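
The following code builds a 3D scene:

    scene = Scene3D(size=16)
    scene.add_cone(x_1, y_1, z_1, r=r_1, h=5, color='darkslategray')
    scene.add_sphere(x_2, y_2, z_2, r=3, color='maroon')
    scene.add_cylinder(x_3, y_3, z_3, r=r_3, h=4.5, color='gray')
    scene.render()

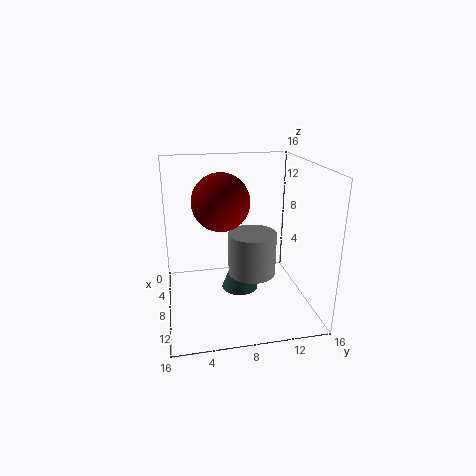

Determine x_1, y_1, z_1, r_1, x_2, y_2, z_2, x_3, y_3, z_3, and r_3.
x_1 = 9, y_1 = 8, z_1 = 2.5, r_1 = 2, x_2 = 9, y_2 = 6, z_2 = 12.5, x_3 = 10.5, y_3 = 9, z_3 = 5, r_3 = 2.5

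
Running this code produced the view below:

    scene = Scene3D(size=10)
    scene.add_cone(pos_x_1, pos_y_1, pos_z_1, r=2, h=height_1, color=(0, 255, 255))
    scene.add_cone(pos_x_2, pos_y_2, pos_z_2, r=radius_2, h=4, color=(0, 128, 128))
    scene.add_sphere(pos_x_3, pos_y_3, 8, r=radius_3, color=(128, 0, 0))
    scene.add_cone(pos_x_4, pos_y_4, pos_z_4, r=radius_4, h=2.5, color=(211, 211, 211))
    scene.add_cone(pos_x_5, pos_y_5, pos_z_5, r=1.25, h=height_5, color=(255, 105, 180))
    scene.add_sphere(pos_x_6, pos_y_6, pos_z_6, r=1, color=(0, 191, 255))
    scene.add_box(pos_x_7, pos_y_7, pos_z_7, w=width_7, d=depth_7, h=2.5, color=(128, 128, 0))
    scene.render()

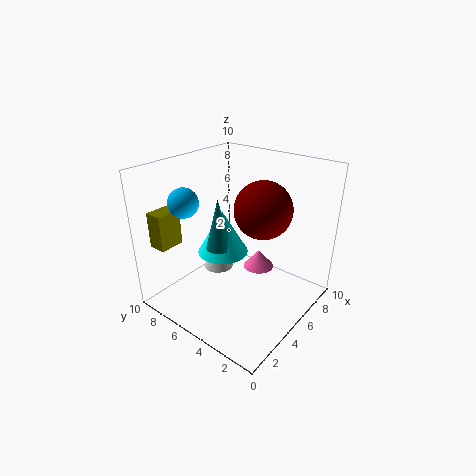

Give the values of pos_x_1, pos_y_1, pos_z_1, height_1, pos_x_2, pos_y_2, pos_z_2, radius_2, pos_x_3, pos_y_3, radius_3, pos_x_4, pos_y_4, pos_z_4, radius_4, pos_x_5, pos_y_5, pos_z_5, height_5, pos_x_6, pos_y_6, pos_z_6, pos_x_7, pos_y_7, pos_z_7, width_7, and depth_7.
pos_x_1 = 6.5, pos_y_1 = 7.75, pos_z_1 = 2.25, height_1 = 3.5, pos_x_2 = 5.75, pos_y_2 = 7.5, pos_z_2 = 3, radius_2 = 1, pos_x_3 = 4.25, pos_y_3 = 2.5, radius_3 = 1.75, pos_x_4 = 7, pos_y_4 = 8.75, pos_z_4 = 0.25, radius_4 = 1.25, pos_x_5 = 8.75, pos_y_5 = 5.75, pos_z_5 = 0.5, height_5 = 1.5, pos_x_6 = 2.5, pos_y_6 = 7.5, pos_z_6 = 7.75, pos_x_7 = 1, pos_y_7 = 8.25, pos_z_7 = 4.5, width_7 = 1.75, depth_7 = 1.25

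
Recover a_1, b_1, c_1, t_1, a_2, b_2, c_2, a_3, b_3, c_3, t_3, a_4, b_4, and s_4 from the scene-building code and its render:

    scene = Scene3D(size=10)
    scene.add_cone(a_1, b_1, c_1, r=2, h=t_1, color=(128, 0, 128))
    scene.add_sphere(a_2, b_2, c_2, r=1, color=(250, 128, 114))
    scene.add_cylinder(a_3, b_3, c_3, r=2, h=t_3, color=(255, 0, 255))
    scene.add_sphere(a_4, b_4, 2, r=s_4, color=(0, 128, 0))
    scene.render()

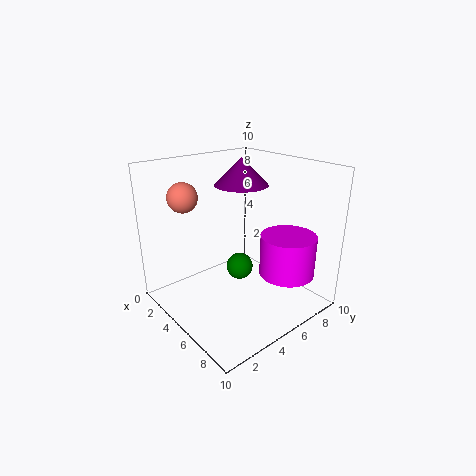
a_1 = 3; b_1 = 7; c_1 = 8; t_1 = 2; a_2 = 3; b_2 = 2; c_2 = 8; a_3 = 7; b_3 = 8; c_3 = 2; t_3 = 3; a_4 = 4; b_4 = 6; s_4 = 1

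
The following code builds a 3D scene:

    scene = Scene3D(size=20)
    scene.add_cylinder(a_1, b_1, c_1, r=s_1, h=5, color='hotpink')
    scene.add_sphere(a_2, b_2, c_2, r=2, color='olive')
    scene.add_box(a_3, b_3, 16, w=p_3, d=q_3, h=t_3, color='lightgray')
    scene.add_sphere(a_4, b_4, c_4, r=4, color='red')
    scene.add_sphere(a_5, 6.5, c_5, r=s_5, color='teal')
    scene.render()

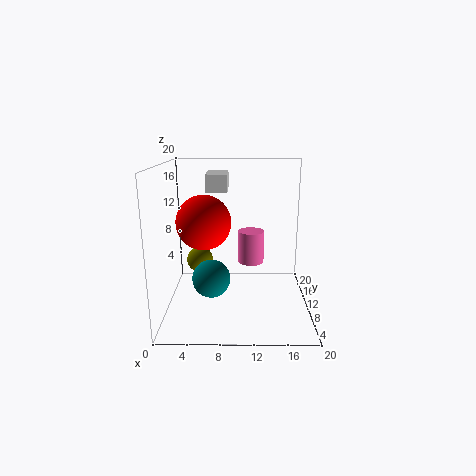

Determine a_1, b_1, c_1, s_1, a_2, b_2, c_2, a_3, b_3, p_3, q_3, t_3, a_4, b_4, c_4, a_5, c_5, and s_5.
a_1 = 12, b_1 = 15, c_1 = 4.5, s_1 = 2, a_2 = 4, b_2 = 14.5, c_2 = 5, a_3 = 5.5, b_3 = 11.5, p_3 = 3, q_3 = 5.5, t_3 = 2.5, a_4 = 5, b_4 = 12.5, c_4 = 11.5, a_5 = 6.5, c_5 = 5.5, s_5 = 2.5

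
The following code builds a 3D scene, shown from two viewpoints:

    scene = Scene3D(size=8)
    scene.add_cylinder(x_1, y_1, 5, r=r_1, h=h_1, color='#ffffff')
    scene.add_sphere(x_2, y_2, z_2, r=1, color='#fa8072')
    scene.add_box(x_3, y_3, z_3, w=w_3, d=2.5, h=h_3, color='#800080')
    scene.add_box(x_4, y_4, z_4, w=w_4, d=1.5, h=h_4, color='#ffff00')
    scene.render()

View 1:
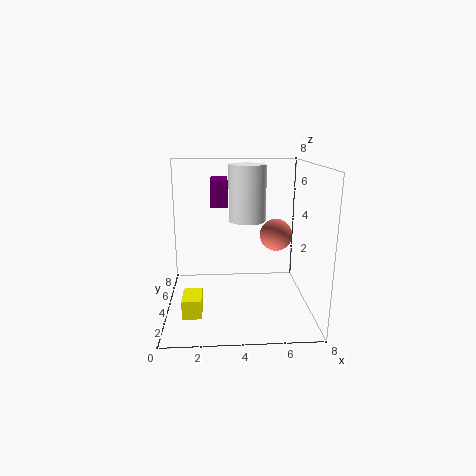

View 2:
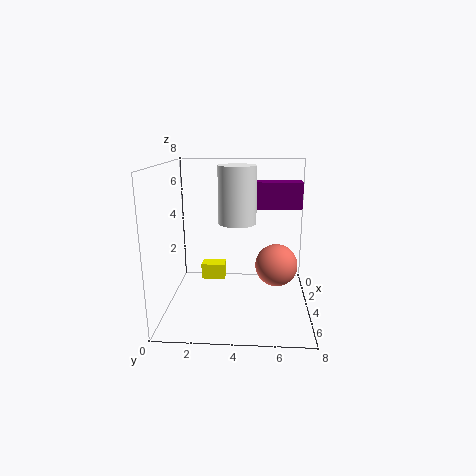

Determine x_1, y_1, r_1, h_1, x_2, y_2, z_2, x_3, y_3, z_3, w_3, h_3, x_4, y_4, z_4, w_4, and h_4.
x_1 = 4.5, y_1 = 4, r_1 = 1, h_1 = 3, x_2 = 6.5, y_2 = 6, z_2 = 3.5, x_3 = 2.5, y_3 = 5, z_3 = 5.5, w_3 = 1, h_3 = 1.5, x_4 = 1, y_4 = 1.5, z_4 = 0.5, w_4 = 1, h_4 = 1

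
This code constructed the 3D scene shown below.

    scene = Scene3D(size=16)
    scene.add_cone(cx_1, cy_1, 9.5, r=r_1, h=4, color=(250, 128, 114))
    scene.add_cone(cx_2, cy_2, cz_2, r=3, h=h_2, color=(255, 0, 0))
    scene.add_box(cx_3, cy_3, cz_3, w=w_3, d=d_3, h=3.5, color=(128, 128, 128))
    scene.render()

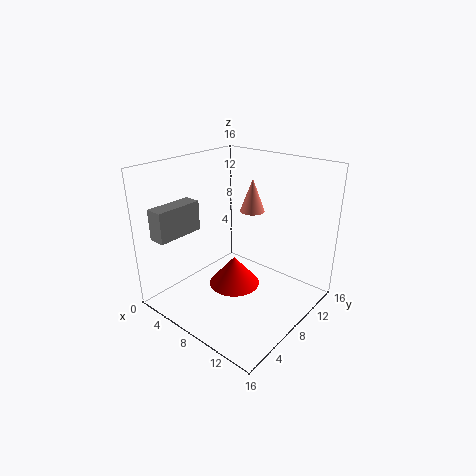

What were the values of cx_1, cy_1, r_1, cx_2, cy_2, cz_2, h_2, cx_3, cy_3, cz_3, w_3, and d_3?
cx_1 = 6.5
cy_1 = 12.5
r_1 = 1.5
cx_2 = 7
cy_2 = 8.5
cz_2 = 1.5
h_2 = 3.5
cx_3 = 1
cy_3 = 1.5
cz_3 = 8
w_3 = 2
d_3 = 5.5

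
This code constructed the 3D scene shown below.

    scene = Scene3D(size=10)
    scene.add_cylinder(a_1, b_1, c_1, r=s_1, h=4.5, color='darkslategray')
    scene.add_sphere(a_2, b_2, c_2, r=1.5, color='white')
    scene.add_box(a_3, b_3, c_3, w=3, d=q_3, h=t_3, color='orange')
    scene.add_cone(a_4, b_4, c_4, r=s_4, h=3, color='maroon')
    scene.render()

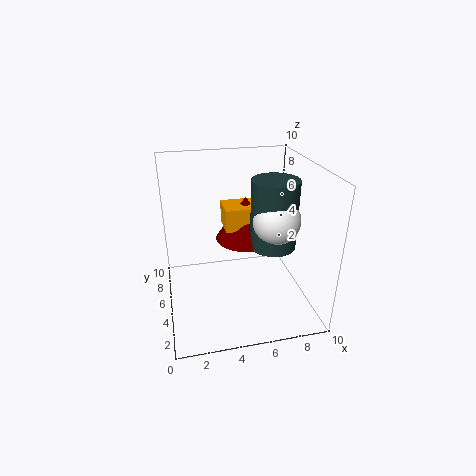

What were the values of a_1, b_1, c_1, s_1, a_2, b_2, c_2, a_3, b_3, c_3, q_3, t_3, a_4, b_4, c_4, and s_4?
a_1 = 7, b_1 = 3.5, c_1 = 5, s_1 = 1.5, a_2 = 7, b_2 = 3, c_2 = 7, a_3 = 4, b_3 = 4, c_3 = 6, q_3 = 2, t_3 = 1.5, a_4 = 5.5, b_4 = 5, c_4 = 5, s_4 = 2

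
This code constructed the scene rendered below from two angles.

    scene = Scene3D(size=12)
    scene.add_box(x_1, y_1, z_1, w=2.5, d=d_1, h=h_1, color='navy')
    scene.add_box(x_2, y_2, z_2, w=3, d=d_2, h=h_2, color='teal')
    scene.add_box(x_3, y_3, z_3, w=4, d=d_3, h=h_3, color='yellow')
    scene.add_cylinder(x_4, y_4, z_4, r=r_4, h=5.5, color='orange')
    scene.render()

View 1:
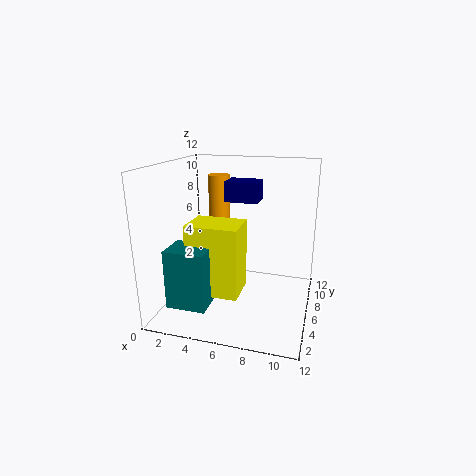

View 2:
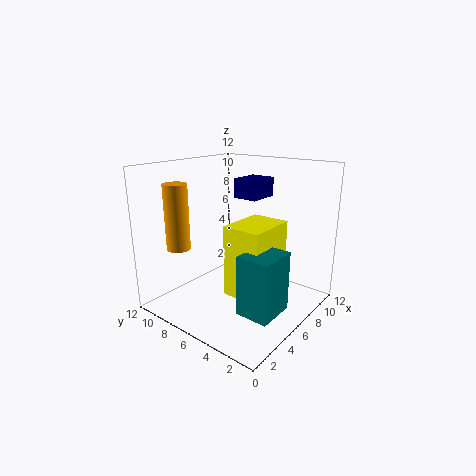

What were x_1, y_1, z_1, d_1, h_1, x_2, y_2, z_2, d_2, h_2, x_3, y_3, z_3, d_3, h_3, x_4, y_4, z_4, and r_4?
x_1 = 5.5
y_1 = 4
z_1 = 9.5
d_1 = 2
h_1 = 1.5
x_2 = 2
y_2 = 0.5
z_2 = 2
d_2 = 2.5
h_2 = 4.5
x_3 = 3
y_3 = 2
z_3 = 2.5
d_3 = 3
h_3 = 5.5
x_4 = 3
y_4 = 10
z_4 = 5
r_4 = 1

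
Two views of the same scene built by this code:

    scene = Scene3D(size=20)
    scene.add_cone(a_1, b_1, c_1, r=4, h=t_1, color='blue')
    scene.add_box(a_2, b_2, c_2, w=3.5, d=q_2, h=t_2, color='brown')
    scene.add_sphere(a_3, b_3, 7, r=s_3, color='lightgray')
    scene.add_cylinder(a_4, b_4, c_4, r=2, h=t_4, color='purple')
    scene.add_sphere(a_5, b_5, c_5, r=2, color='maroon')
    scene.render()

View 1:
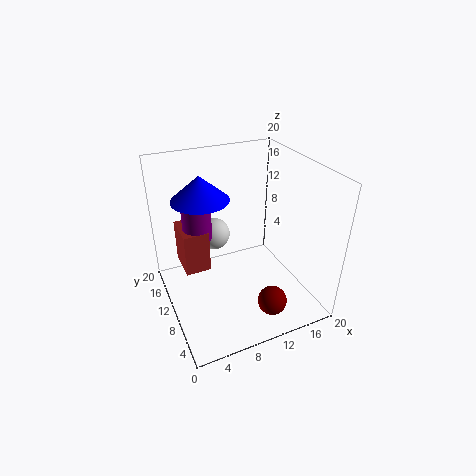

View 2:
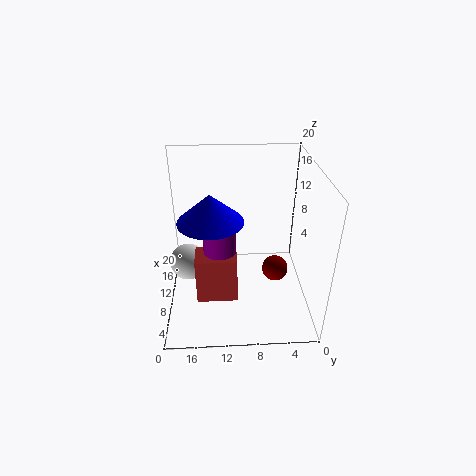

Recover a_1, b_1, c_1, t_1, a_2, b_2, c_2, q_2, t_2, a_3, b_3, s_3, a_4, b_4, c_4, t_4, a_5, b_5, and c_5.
a_1 = 6; b_1 = 13.5; c_1 = 15; t_1 = 3.5; a_2 = 2.5; b_2 = 10.5; c_2 = 5.5; q_2 = 5; t_2 = 6; a_3 = 9; b_3 = 17; s_3 = 2.5; a_4 = 5; b_4 = 12.5; c_4 = 10; t_4 = 5.5; a_5 = 12.5; b_5 = 4; c_5 = 2.5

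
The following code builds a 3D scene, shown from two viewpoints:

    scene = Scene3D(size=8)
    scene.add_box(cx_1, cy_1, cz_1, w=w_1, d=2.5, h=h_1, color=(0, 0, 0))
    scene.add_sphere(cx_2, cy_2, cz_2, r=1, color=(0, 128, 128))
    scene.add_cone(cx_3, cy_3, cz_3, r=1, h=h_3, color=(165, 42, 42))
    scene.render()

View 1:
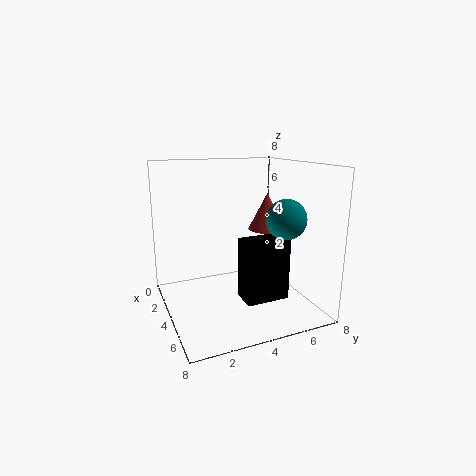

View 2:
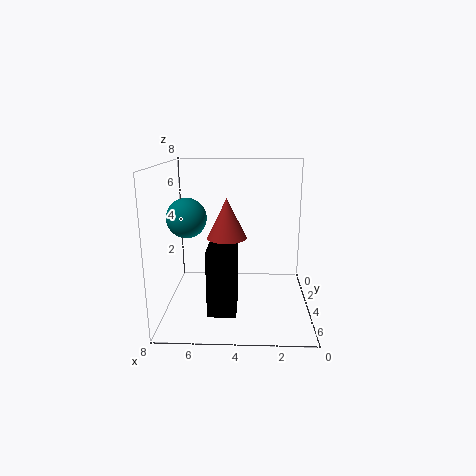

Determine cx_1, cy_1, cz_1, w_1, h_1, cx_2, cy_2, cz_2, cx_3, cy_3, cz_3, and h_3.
cx_1 = 4; cy_1 = 4; cz_1 = 0.5; w_1 = 1.5; h_1 = 3.5; cx_2 = 6.5; cy_2 = 5.5; cz_2 = 5.5; cx_3 = 4.5; cy_3 = 5.5; cz_3 = 4.5; h_3 = 2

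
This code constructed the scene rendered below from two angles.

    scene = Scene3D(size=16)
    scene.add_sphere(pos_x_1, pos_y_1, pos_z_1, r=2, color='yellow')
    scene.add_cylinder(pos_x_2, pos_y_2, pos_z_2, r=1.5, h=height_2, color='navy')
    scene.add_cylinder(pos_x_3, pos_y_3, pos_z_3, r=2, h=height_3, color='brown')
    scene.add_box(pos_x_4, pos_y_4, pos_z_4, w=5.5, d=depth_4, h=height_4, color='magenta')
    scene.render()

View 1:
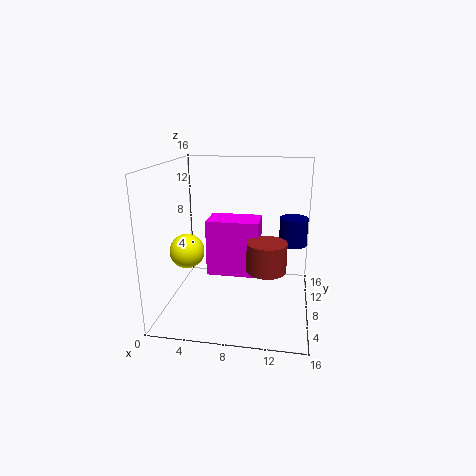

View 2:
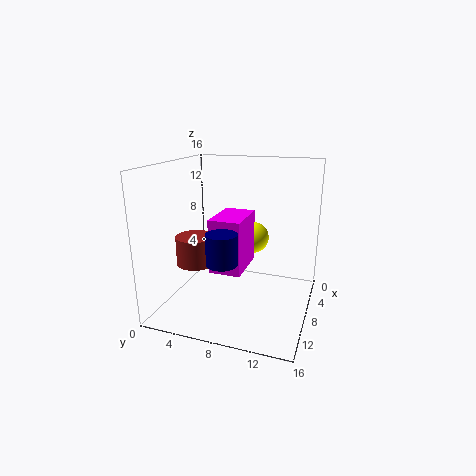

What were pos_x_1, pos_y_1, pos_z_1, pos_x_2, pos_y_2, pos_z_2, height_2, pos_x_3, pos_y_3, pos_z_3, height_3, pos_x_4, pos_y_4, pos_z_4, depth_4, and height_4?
pos_x_1 = 2, pos_y_1 = 8, pos_z_1 = 6, pos_x_2 = 14, pos_y_2 = 8.5, pos_z_2 = 7.5, height_2 = 3, pos_x_3 = 11.5, pos_y_3 = 4.5, pos_z_3 = 6, height_3 = 3, pos_x_4 = 5, pos_y_4 = 5.5, pos_z_4 = 4.5, depth_4 = 3.5, height_4 = 6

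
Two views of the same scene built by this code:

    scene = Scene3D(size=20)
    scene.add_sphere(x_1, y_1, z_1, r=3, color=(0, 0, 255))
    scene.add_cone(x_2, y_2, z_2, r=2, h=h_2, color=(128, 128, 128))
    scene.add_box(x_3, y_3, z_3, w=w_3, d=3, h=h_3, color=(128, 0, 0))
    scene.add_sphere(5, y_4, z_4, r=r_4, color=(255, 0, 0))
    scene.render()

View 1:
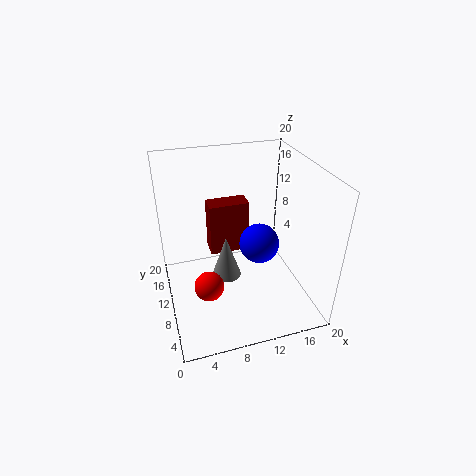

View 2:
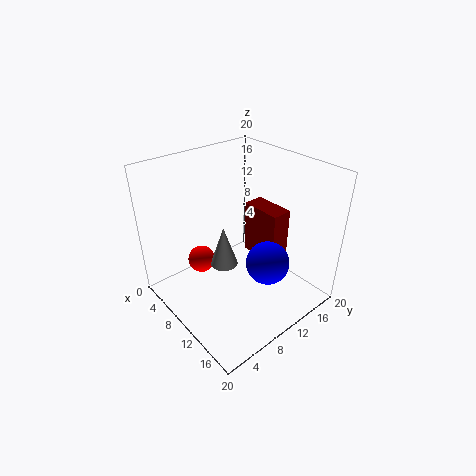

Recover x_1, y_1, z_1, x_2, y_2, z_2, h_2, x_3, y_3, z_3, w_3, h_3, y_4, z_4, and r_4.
x_1 = 14, y_1 = 12, z_1 = 7, x_2 = 8, y_2 = 9, z_2 = 5, h_2 = 6, x_3 = 7, y_3 = 14, z_3 = 5, w_3 = 6, h_3 = 8, y_4 = 7, z_4 = 5, r_4 = 2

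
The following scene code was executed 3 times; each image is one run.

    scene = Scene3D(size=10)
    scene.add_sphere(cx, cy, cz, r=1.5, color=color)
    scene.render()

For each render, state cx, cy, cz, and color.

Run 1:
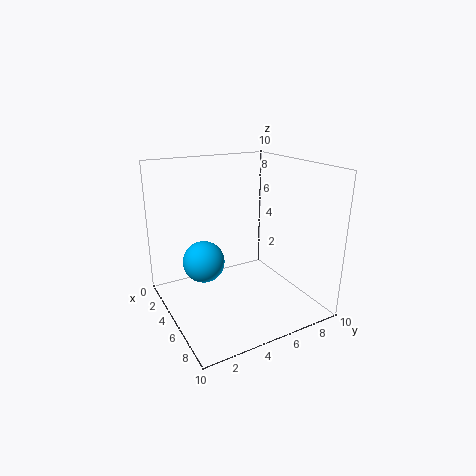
cx = 3.5; cy = 3; cz = 3; color = 'deepskyblue'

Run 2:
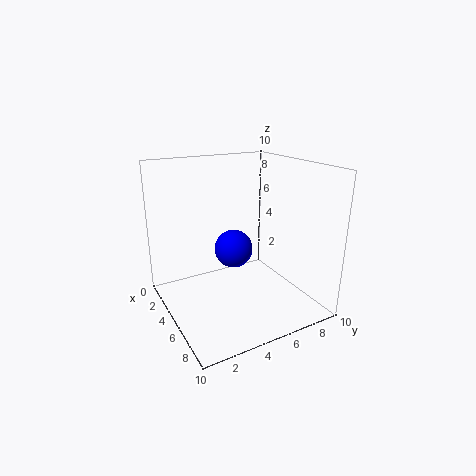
cx = 2.5; cy = 6; cz = 3; color = 'blue'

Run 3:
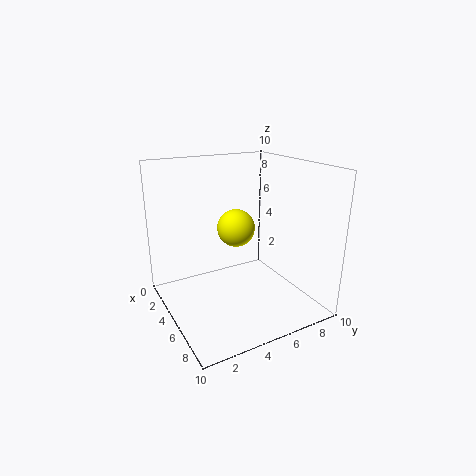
cx = 2; cy = 6.5; cz = 4.5; color = 'yellow'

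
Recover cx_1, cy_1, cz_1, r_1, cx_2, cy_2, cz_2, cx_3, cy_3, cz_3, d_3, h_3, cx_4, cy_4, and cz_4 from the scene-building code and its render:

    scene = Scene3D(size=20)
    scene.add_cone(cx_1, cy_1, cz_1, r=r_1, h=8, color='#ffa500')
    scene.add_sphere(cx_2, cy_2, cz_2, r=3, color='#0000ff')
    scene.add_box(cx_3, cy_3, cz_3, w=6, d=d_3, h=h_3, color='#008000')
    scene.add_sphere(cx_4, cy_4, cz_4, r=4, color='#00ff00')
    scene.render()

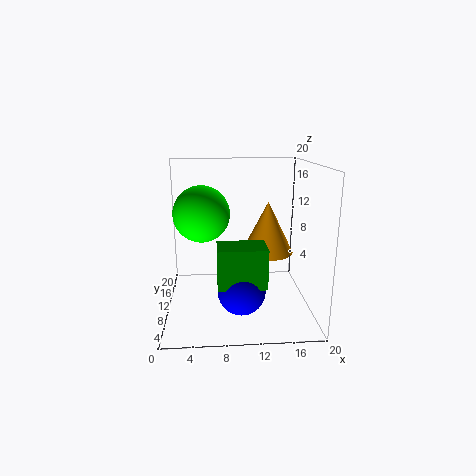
cx_1 = 15; cy_1 = 15; cz_1 = 6; r_1 = 4; cx_2 = 10; cy_2 = 4; cz_2 = 5; cx_3 = 7; cy_3 = 2; cz_3 = 6; d_3 = 4; h_3 = 5; cx_4 = 5; cy_4 = 12; cz_4 = 13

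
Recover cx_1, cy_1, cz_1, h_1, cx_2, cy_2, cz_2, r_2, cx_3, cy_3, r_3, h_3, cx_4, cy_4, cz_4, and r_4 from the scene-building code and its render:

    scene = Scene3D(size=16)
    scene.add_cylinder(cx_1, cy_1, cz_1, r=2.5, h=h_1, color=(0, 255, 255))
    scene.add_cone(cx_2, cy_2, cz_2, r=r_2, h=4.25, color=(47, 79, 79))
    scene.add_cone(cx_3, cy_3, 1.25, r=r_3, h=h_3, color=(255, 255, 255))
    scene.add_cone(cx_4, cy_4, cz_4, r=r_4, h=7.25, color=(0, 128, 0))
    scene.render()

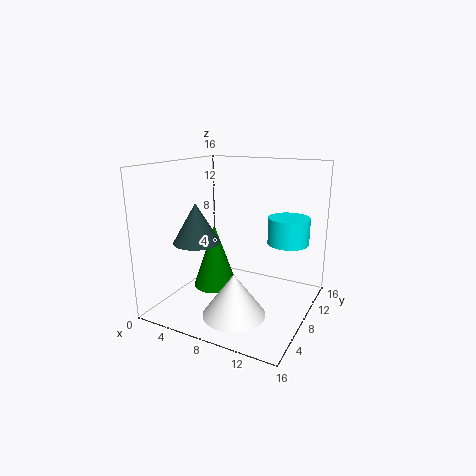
cx_1 = 12
cy_1 = 13.5
cz_1 = 6.25
h_1 = 3.25
cx_2 = 4.75
cy_2 = 4.75
cz_2 = 8
r_2 = 2.5
cx_3 = 9.75
cy_3 = 3.75
r_3 = 3.25
h_3 = 4.5
cx_4 = 5.25
cy_4 = 7.5
cz_4 = 2
r_4 = 2.5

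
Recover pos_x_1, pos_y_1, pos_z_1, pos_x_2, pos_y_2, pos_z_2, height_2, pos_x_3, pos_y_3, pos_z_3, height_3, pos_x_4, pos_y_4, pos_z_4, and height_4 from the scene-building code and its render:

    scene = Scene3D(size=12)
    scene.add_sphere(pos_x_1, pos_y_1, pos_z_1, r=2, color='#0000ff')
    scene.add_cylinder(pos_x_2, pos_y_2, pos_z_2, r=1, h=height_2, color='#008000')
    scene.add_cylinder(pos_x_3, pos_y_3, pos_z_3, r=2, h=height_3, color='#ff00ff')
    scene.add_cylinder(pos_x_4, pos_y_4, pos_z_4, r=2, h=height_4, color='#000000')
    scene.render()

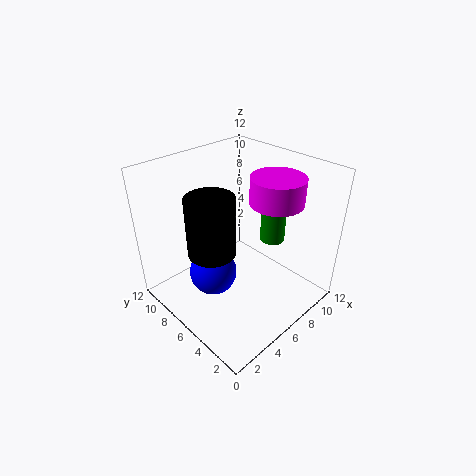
pos_x_1 = 4
pos_y_1 = 7
pos_z_1 = 3
pos_x_2 = 8
pos_y_2 = 4
pos_z_2 = 6
height_2 = 4
pos_x_3 = 7
pos_y_3 = 3
pos_z_3 = 10
height_3 = 2
pos_x_4 = 4
pos_y_4 = 7
pos_z_4 = 5
height_4 = 5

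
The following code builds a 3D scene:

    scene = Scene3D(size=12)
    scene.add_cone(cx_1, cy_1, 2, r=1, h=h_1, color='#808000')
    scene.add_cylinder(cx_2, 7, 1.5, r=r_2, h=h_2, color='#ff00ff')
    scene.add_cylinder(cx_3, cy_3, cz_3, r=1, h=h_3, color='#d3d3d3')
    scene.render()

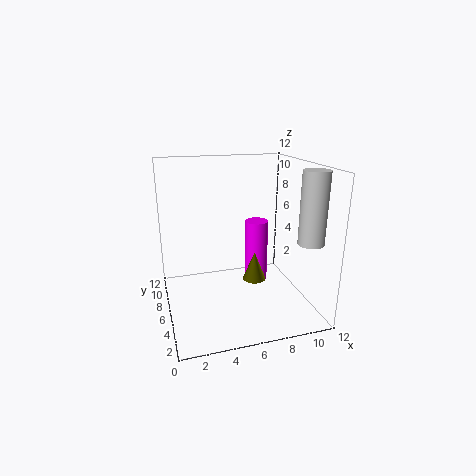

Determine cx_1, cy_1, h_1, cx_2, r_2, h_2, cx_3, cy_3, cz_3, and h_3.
cx_1 = 7.5
cy_1 = 6
h_1 = 2.5
cx_2 = 8
r_2 = 1
h_2 = 5.5
cx_3 = 10.5
cy_3 = 2
cz_3 = 6.5
h_3 = 5.5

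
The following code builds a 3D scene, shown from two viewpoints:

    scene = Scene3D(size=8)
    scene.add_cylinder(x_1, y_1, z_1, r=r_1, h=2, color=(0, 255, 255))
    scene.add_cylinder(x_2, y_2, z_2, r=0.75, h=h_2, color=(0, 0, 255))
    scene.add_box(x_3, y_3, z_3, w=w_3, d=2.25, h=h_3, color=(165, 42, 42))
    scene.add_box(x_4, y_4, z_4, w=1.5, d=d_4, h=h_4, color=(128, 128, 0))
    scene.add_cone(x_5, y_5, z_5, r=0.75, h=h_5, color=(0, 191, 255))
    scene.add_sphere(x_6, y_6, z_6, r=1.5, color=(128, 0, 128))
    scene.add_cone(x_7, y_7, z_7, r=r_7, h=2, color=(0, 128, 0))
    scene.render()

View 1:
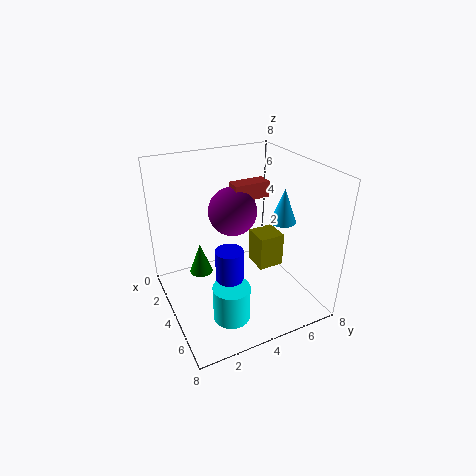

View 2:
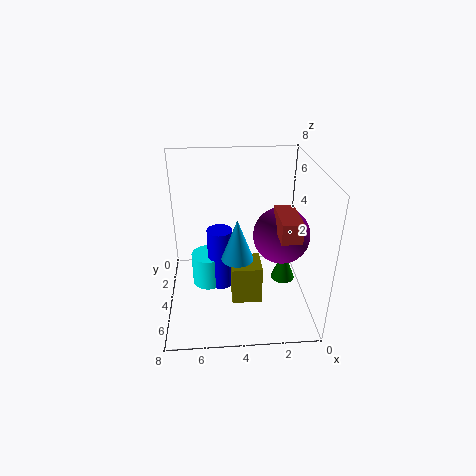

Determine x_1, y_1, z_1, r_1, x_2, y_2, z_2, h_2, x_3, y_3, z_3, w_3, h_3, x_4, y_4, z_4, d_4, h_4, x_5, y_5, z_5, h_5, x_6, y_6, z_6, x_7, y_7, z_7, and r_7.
x_1 = 5.75
y_1 = 2.75
z_1 = 0.25
r_1 = 1
x_2 = 5
y_2 = 3
z_2 = 0.25
h_2 = 3.75
x_3 = 1.25
y_3 = 4.75
z_3 = 5.25
w_3 = 1
h_3 = 1
x_4 = 3
y_4 = 5.25
z_4 = 1.75
d_4 = 1.5
h_4 = 2
x_5 = 4.25
y_5 = 6.75
z_5 = 4.5
h_5 = 2
x_6 = 1.75
y_6 = 4.75
z_6 = 4.5
x_7 = 1
y_7 = 2.75
z_7 = 0.25
r_7 = 0.75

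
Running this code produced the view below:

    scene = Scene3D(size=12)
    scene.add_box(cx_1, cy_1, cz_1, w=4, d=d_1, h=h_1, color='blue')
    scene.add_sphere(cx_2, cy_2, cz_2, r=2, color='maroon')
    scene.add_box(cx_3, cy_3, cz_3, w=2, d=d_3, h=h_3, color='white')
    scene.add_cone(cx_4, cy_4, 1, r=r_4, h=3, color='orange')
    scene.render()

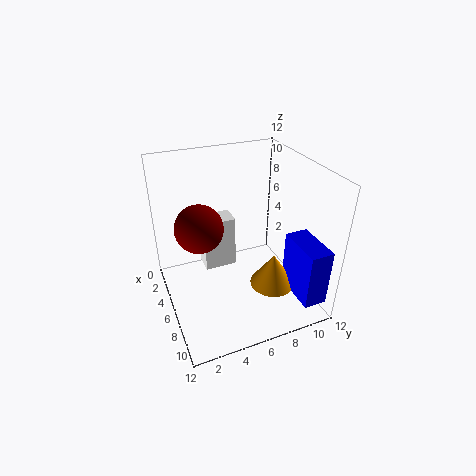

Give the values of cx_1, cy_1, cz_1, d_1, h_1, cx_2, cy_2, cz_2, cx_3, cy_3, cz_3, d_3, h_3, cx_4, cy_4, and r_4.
cx_1 = 7; cy_1 = 10; cz_1 = 1; d_1 = 2; h_1 = 5; cx_2 = 5; cy_2 = 3; cz_2 = 7; cx_3 = 1; cy_3 = 4; cz_3 = 1; d_3 = 3; h_3 = 5; cx_4 = 7; cy_4 = 9; r_4 = 2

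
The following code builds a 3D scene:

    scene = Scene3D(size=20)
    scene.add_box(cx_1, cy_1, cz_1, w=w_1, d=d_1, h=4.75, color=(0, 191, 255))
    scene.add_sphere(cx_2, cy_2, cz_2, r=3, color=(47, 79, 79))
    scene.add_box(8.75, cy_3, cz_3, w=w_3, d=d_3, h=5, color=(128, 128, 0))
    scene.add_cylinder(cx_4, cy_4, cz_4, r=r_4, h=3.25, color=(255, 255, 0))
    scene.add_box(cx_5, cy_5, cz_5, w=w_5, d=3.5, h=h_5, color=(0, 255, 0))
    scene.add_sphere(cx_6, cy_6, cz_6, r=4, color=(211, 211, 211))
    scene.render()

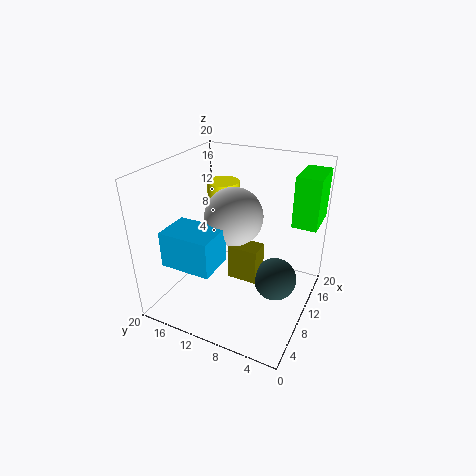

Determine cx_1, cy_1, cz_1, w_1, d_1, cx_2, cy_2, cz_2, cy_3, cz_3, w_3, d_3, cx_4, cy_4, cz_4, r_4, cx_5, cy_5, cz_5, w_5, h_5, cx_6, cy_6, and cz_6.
cx_1 = 2
cy_1 = 10.25
cz_1 = 8.25
w_1 = 5
d_1 = 6.75
cx_2 = 10.75
cy_2 = 4.5
cz_2 = 4.25
cy_3 = 6.75
cz_3 = 4
w_3 = 3
d_3 = 4.25
cx_4 = 16.5
cy_4 = 15.75
cz_4 = 12
r_4 = 2.5
cx_5 = 14
cy_5 = 0.25
cz_5 = 11.25
w_5 = 6
h_5 = 7.25
cx_6 = 10.25
cy_6 = 10.75
cz_6 = 13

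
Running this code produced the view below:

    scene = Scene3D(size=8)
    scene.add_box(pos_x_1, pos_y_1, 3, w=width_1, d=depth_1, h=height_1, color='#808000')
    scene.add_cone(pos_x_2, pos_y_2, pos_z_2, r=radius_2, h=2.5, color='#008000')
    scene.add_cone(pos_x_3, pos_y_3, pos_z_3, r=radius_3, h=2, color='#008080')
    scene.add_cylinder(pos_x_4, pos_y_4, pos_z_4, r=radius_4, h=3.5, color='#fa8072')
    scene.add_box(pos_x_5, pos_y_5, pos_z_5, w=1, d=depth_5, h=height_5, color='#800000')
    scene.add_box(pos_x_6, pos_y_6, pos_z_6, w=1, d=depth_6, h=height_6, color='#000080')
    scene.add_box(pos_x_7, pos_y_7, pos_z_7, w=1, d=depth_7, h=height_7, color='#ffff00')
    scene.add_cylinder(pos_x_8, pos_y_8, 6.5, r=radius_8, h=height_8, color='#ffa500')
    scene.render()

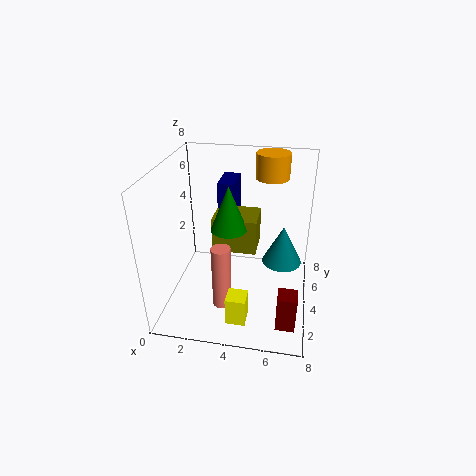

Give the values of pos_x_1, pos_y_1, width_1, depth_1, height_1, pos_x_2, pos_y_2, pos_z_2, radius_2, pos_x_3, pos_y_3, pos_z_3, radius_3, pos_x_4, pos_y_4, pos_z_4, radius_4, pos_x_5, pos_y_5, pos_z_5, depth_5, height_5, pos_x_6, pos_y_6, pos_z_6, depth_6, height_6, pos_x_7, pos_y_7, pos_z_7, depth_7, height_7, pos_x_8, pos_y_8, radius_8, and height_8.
pos_x_1 = 2.5; pos_y_1 = 4; width_1 = 2.5; depth_1 = 2; height_1 = 2; pos_x_2 = 3.5; pos_y_2 = 4; pos_z_2 = 4.5; radius_2 = 1; pos_x_3 = 6.5; pos_y_3 = 3; pos_z_3 = 3.5; radius_3 = 1; pos_x_4 = 3.5; pos_y_4 = 2; pos_z_4 = 1; radius_4 = 0.5; pos_x_5 = 6.5; pos_y_5 = 1; pos_z_5 = 0.5; depth_5 = 1; height_5 = 2; pos_x_6 = 2.5; pos_y_6 = 5.5; pos_z_6 = 3; depth_6 = 2; height_6 = 3.5; pos_x_7 = 4; pos_y_7 = 0.5; pos_z_7 = 1; depth_7 = 1; height_7 = 1.5; pos_x_8 = 5.5; pos_y_8 = 7; radius_8 = 1; height_8 = 1.5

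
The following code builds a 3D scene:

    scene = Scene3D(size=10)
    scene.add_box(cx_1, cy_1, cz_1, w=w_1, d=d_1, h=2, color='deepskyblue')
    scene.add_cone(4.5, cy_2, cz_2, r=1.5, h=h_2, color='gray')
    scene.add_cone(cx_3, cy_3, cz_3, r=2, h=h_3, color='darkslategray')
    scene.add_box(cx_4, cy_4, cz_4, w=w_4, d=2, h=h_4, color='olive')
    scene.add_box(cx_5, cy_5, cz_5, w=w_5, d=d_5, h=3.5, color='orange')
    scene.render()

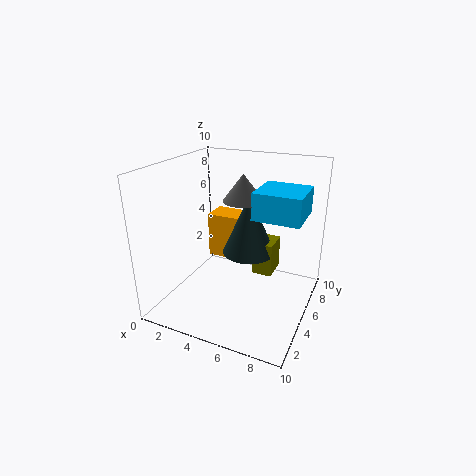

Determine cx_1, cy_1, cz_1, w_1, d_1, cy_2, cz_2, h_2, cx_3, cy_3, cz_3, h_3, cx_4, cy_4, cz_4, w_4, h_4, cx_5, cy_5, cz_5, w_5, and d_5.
cx_1 = 5.5
cy_1 = 6
cz_1 = 6
w_1 = 3.5
d_1 = 3.5
cy_2 = 7
cz_2 = 7
h_2 = 2
cx_3 = 5
cy_3 = 7
cz_3 = 3
h_3 = 4.5
cx_4 = 5.5
cy_4 = 6.5
cz_4 = 1.5
w_4 = 1.5
h_4 = 2.5
cx_5 = 1.5
cy_5 = 7
cz_5 = 2
w_5 = 3
d_5 = 2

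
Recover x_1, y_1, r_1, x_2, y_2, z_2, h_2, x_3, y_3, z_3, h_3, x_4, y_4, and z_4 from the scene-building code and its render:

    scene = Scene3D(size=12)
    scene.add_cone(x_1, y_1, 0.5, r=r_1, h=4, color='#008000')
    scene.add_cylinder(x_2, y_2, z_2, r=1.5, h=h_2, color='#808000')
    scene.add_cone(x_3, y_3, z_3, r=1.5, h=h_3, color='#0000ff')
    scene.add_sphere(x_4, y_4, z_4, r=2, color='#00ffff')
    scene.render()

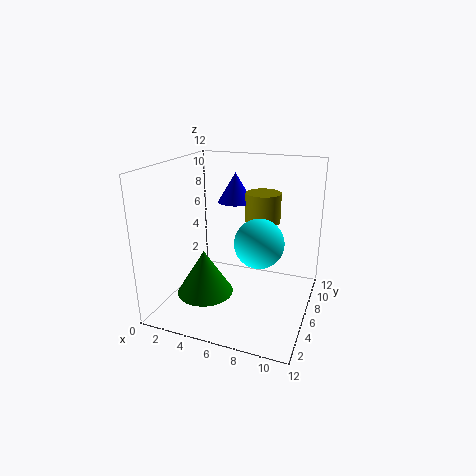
x_1 = 3, y_1 = 5.5, r_1 = 2.5, x_2 = 7.5, y_2 = 8, z_2 = 7, h_2 = 2.5, x_3 = 5, y_3 = 8, z_3 = 8.5, h_3 = 2.5, x_4 = 8, y_4 = 5.5, z_4 = 6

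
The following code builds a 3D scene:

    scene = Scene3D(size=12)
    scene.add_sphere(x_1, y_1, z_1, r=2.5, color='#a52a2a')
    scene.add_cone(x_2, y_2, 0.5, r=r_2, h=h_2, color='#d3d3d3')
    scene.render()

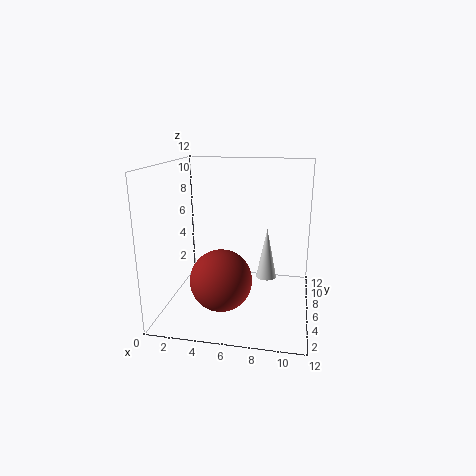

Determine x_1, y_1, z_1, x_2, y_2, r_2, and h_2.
x_1 = 5; y_1 = 4; z_1 = 3; x_2 = 8; y_2 = 10.5; r_2 = 1; h_2 = 5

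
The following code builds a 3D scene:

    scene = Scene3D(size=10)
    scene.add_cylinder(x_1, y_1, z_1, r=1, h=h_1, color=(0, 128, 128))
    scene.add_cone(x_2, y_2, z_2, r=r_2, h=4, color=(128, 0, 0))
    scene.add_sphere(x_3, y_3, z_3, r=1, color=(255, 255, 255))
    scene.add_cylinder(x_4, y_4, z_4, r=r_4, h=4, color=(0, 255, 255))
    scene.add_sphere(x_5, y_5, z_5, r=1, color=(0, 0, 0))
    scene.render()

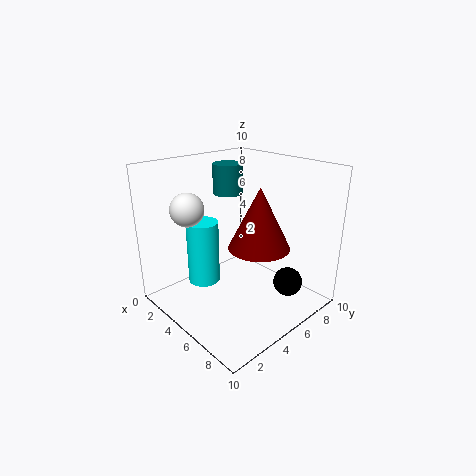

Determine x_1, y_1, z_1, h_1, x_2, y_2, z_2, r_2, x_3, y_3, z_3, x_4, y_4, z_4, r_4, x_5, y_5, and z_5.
x_1 = 4
y_1 = 5
z_1 = 8
h_1 = 2
x_2 = 7
y_2 = 5
z_2 = 5
r_2 = 2
x_3 = 5
y_3 = 1
z_3 = 8
x_4 = 5
y_4 = 2
z_4 = 3
r_4 = 1
x_5 = 8
y_5 = 7
z_5 = 2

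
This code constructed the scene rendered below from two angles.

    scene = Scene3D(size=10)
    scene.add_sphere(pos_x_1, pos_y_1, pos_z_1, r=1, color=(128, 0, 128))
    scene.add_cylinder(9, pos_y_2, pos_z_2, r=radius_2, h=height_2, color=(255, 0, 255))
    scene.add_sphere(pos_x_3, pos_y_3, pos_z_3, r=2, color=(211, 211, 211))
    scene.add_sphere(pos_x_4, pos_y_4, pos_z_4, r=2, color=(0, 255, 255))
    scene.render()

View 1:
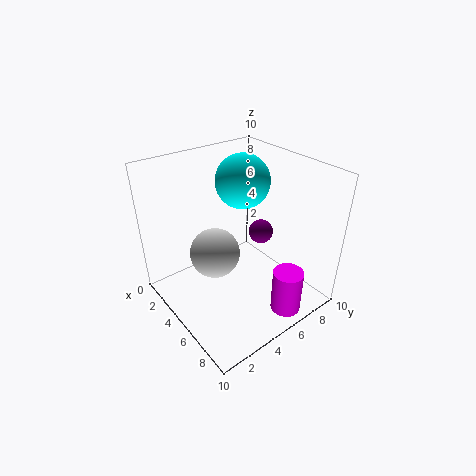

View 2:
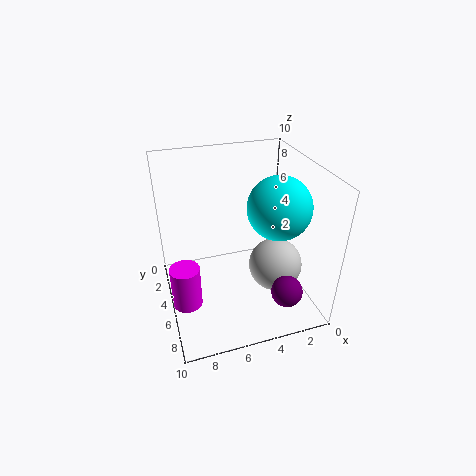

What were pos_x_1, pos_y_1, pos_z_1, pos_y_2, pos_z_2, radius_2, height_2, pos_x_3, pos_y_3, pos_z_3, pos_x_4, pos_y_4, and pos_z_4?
pos_x_1 = 3, pos_y_1 = 9, pos_z_1 = 3, pos_y_2 = 6, pos_z_2 = 1, radius_2 = 1, height_2 = 3, pos_x_3 = 2, pos_y_3 = 5, pos_z_3 = 2, pos_x_4 = 3, pos_y_4 = 7, pos_z_4 = 8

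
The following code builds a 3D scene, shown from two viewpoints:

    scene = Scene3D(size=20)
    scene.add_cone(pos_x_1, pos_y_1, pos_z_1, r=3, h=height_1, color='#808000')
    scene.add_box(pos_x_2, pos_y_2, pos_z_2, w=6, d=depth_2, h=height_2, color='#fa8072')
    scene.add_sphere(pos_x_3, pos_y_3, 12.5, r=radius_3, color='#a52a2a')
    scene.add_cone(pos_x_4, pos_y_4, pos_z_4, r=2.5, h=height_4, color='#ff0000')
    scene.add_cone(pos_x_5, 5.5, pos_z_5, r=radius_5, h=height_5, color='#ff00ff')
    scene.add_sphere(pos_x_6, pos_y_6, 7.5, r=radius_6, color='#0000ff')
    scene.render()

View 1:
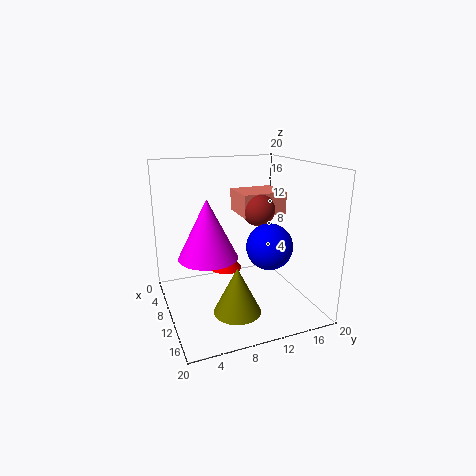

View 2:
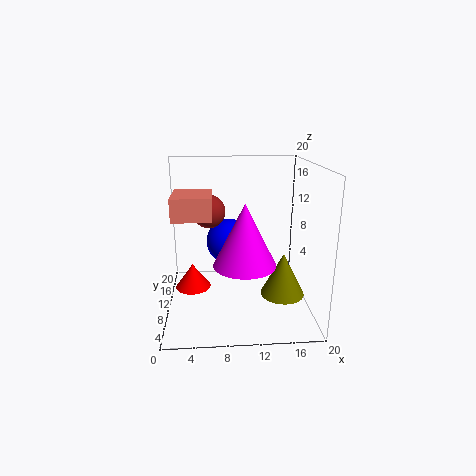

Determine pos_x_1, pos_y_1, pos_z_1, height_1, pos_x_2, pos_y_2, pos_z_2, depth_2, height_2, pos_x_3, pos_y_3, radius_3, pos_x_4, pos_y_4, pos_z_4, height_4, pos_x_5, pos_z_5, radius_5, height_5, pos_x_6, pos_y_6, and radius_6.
pos_x_1 = 16
pos_y_1 = 7.5
pos_z_1 = 2.5
height_1 = 6
pos_x_2 = 0.5
pos_y_2 = 12.5
pos_z_2 = 11.5
depth_2 = 7
height_2 = 3.5
pos_x_3 = 6
pos_y_3 = 15
radius_3 = 2.5
pos_x_4 = 3.5
pos_y_4 = 10.5
pos_z_4 = 2.5
height_4 = 3.5
pos_x_5 = 10.5
pos_z_5 = 8
radius_5 = 4
height_5 = 8
pos_x_6 = 9
pos_y_6 = 15.5
radius_6 = 3.5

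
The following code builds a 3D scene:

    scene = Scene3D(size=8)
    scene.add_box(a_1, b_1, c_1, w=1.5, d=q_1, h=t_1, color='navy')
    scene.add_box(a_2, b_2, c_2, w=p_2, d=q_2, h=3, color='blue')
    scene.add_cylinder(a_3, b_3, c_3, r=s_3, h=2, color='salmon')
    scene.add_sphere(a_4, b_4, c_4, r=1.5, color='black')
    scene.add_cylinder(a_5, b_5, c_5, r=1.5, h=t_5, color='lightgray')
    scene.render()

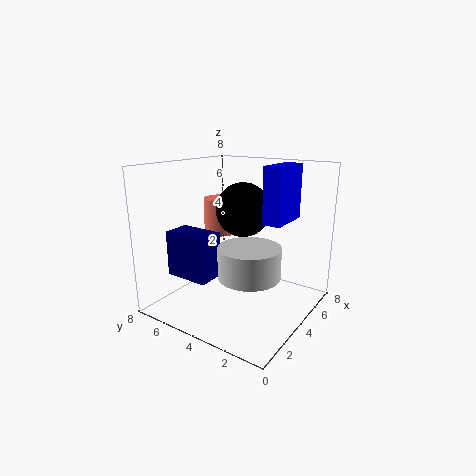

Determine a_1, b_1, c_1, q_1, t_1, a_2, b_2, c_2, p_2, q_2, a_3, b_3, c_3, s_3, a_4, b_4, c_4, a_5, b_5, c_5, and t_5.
a_1 = 1.5, b_1 = 4.5, c_1 = 2, q_1 = 2.5, t_1 = 2.5, a_2 = 4, b_2 = 1.5, c_2 = 5, p_2 = 2.5, q_2 = 1, a_3 = 4.5, b_3 = 5.5, c_3 = 4, s_3 = 1, a_4 = 4.5, b_4 = 4, c_4 = 5.5, a_5 = 2, b_5 = 2, c_5 = 3, t_5 = 1.5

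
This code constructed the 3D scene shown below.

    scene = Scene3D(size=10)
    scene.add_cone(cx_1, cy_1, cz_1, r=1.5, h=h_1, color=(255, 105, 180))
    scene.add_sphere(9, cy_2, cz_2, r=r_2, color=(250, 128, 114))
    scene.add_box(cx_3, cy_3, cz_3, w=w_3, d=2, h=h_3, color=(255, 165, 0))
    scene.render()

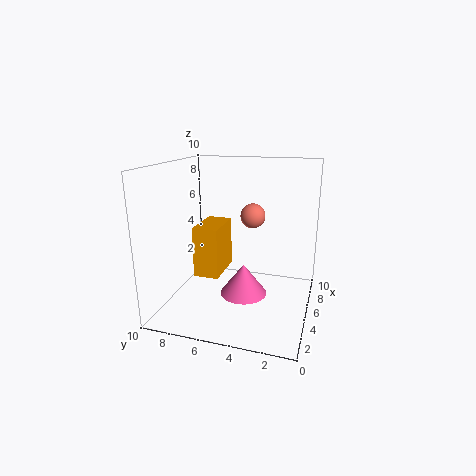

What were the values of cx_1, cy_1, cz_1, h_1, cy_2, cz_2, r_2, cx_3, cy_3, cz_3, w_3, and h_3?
cx_1 = 3; cy_1 = 4; cz_1 = 2; h_1 = 2; cy_2 = 5; cz_2 = 5.5; r_2 = 1; cx_3 = 6; cy_3 = 7; cz_3 = 1; w_3 = 3.5; h_3 = 4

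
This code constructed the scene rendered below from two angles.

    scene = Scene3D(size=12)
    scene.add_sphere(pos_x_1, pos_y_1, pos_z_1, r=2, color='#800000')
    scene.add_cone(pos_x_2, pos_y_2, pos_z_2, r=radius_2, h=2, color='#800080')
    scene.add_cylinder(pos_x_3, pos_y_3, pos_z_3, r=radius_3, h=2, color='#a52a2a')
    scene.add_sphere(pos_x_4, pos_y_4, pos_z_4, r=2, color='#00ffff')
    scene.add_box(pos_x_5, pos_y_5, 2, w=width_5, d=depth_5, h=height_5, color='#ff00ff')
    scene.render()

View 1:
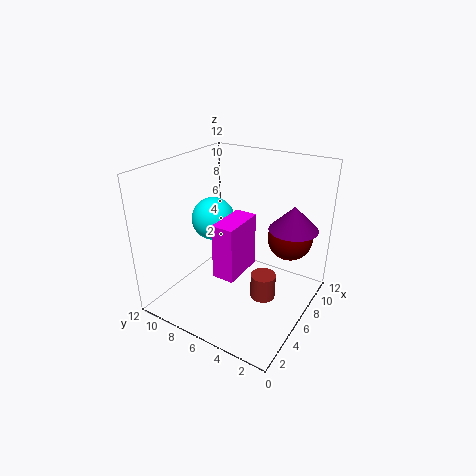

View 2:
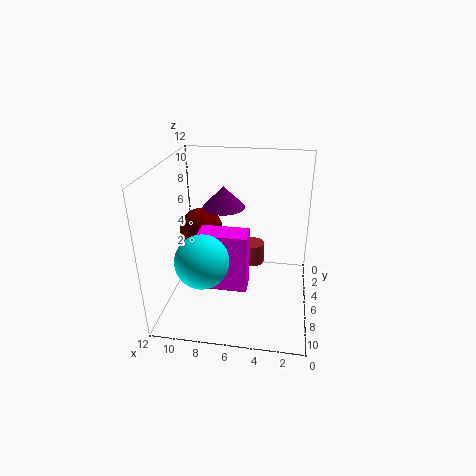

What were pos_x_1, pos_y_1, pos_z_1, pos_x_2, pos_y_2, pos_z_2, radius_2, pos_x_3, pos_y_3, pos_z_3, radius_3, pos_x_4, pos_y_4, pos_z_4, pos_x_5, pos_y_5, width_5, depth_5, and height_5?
pos_x_1 = 10, pos_y_1 = 3, pos_z_1 = 5, pos_x_2 = 8, pos_y_2 = 2, pos_z_2 = 7, radius_2 = 2, pos_x_3 = 5, pos_y_3 = 3, pos_z_3 = 2, radius_3 = 1, pos_x_4 = 8, pos_y_4 = 10, pos_z_4 = 6, pos_x_5 = 5, pos_y_5 = 6, width_5 = 4, depth_5 = 2, height_5 = 5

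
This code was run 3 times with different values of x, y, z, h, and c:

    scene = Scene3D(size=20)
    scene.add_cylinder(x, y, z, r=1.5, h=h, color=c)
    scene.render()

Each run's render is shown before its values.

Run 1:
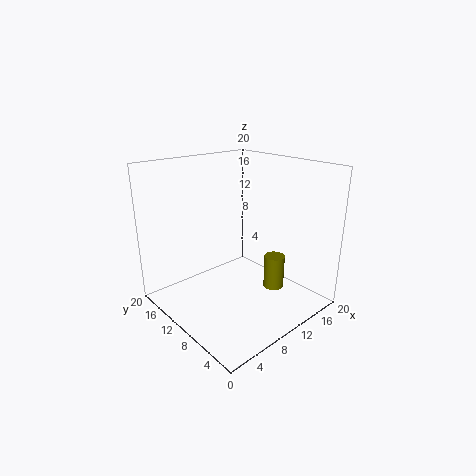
x = 15, y = 7.5, z = 1.5, h = 5, c = 'olive'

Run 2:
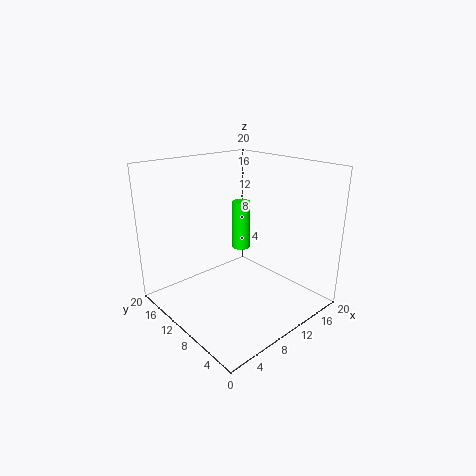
x = 16.5, y = 16.5, z = 4.5, h = 8, c = 'lime'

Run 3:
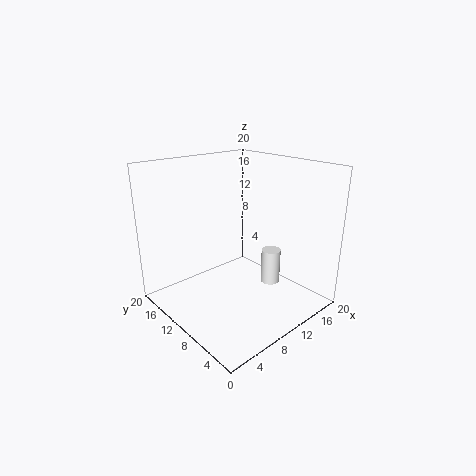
x = 17, y = 10, z = 0.5, h = 5.5, c = 'white'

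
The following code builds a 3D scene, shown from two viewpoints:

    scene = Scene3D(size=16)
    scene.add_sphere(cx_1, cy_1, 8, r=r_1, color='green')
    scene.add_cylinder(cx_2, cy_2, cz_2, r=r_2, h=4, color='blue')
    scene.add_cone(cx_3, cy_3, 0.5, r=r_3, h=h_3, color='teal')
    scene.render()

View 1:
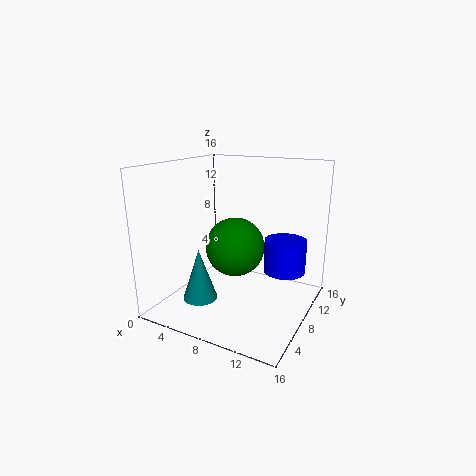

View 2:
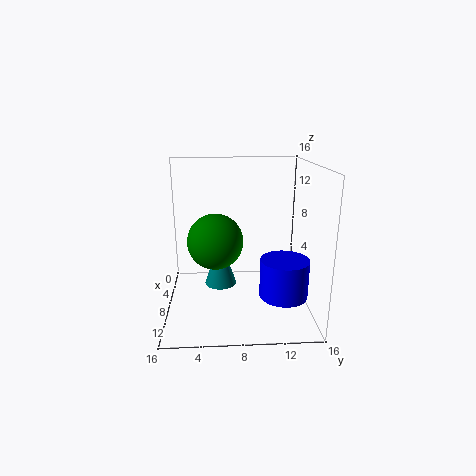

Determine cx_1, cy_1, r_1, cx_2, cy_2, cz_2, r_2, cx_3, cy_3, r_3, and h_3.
cx_1 = 9
cy_1 = 5.5
r_1 = 3
cx_2 = 12
cy_2 = 12.5
cz_2 = 3
r_2 = 2.5
cx_3 = 4
cy_3 = 6
r_3 = 2
h_3 = 6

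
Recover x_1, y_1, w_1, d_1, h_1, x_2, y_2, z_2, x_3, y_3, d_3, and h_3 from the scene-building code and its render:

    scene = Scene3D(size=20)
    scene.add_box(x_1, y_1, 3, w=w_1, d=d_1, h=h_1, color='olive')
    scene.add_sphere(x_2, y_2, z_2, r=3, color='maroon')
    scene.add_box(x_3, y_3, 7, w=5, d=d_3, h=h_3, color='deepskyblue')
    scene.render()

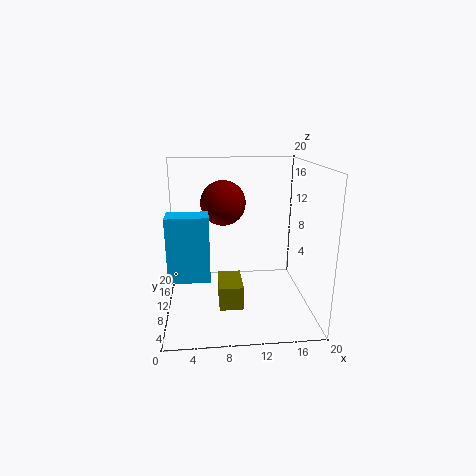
x_1 = 7; y_1 = 3; w_1 = 3; d_1 = 5; h_1 = 3; x_2 = 8; y_2 = 10; z_2 = 15; x_3 = 1; y_3 = 3; d_3 = 3; h_3 = 8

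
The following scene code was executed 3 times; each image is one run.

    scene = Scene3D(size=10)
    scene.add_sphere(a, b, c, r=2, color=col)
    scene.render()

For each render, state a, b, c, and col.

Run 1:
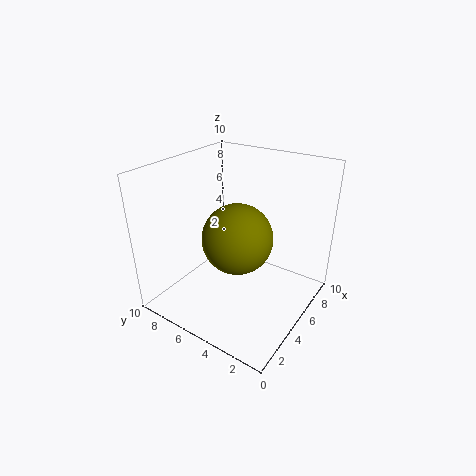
a = 2
b = 3
c = 7
col = 'olive'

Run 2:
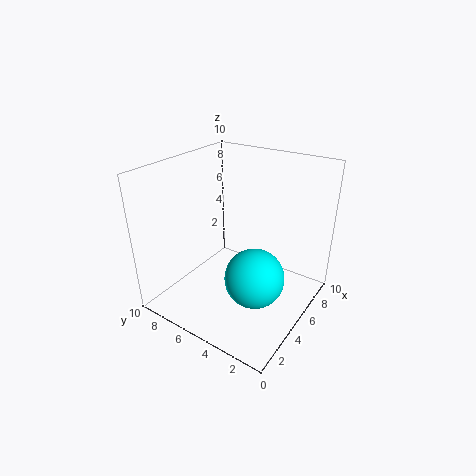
a = 4
b = 3
c = 3
col = 'cyan'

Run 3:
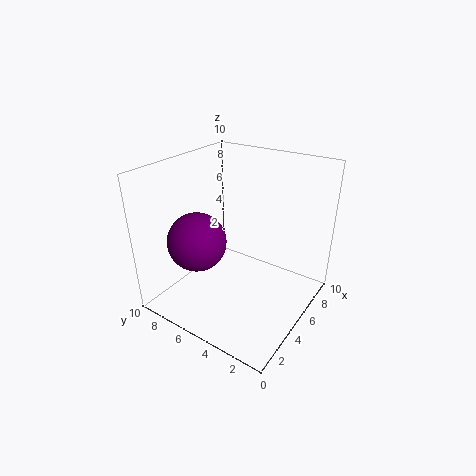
a = 3
b = 7
c = 5
col = 'purple'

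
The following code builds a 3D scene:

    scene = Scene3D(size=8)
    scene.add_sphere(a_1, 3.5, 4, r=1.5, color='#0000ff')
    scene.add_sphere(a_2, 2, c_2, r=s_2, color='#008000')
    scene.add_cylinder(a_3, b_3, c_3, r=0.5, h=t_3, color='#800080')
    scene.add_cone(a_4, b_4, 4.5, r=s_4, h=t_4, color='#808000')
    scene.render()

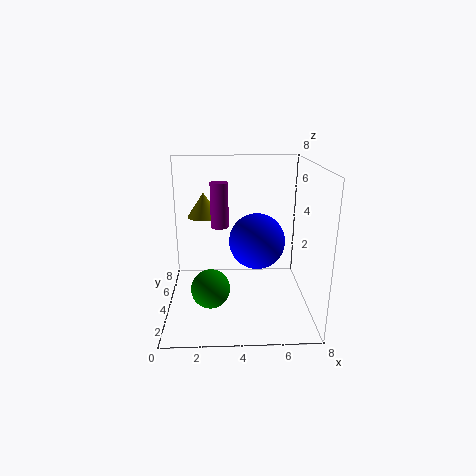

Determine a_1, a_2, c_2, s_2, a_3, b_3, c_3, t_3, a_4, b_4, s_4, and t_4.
a_1 = 5
a_2 = 2.5
c_2 = 2
s_2 = 1
a_3 = 3
b_3 = 4.5
c_3 = 4.5
t_3 = 2.5
a_4 = 2
b_4 = 6.5
s_4 = 1
t_4 = 1.5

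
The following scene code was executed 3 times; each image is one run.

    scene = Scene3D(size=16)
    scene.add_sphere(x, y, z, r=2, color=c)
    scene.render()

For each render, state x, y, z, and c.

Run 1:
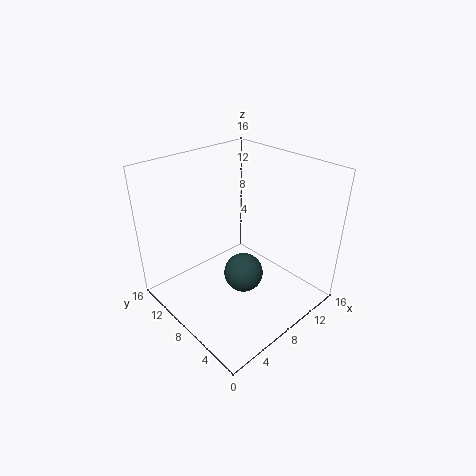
x = 6
y = 5
z = 6
c = 'darkslategray'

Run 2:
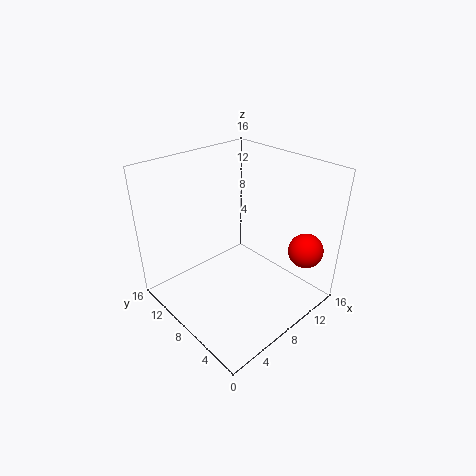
x = 14
y = 3
z = 6
c = 'red'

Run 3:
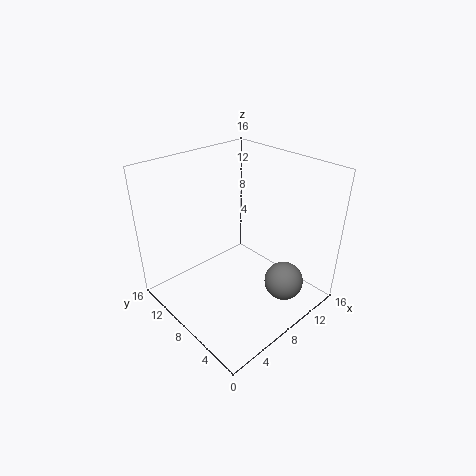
x = 9
y = 2
z = 5
c = 'gray'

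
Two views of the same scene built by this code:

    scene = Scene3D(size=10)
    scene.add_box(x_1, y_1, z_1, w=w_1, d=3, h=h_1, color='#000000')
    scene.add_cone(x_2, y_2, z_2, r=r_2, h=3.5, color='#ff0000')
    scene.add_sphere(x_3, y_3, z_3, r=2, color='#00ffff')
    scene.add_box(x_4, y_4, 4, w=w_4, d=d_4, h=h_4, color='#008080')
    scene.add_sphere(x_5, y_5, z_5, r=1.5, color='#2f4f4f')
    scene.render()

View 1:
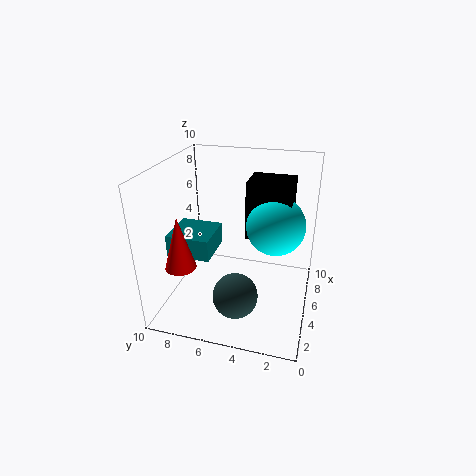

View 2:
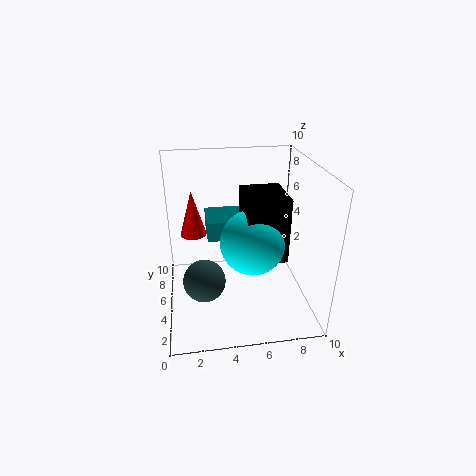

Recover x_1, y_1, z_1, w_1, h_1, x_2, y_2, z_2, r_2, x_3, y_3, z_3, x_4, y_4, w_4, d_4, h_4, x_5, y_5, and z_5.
x_1 = 5; y_1 = 1.5; z_1 = 5; w_1 = 2.5; h_1 = 4; x_2 = 2; y_2 = 8; z_2 = 4; r_2 = 1; x_3 = 5.5; y_3 = 2.5; z_3 = 6; x_4 = 3; y_4 = 6.5; w_4 = 3; d_4 = 3; h_4 = 1.5; x_5 = 2.5; y_5 = 4.5; z_5 = 2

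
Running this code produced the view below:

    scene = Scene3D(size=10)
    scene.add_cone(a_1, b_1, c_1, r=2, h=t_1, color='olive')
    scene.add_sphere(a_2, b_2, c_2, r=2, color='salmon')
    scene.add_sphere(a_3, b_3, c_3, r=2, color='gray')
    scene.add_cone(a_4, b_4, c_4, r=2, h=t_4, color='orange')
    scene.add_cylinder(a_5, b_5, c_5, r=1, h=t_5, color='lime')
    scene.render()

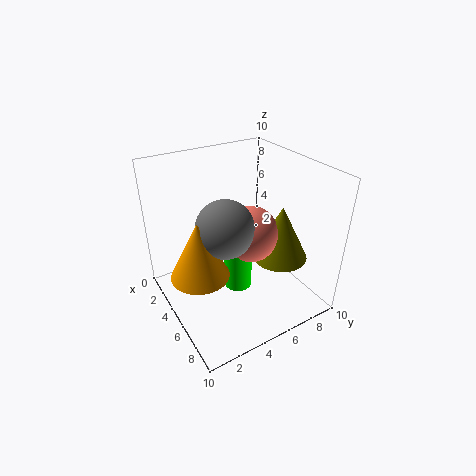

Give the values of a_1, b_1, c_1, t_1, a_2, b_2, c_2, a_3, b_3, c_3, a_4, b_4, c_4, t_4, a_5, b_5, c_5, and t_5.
a_1 = 6; b_1 = 8; c_1 = 3; t_1 = 4; a_2 = 5; b_2 = 6; c_2 = 5; a_3 = 5; b_3 = 4; c_3 = 6; a_4 = 5; b_4 = 2; c_4 = 3; t_4 = 4; a_5 = 5; b_5 = 5; c_5 = 1; t_5 = 3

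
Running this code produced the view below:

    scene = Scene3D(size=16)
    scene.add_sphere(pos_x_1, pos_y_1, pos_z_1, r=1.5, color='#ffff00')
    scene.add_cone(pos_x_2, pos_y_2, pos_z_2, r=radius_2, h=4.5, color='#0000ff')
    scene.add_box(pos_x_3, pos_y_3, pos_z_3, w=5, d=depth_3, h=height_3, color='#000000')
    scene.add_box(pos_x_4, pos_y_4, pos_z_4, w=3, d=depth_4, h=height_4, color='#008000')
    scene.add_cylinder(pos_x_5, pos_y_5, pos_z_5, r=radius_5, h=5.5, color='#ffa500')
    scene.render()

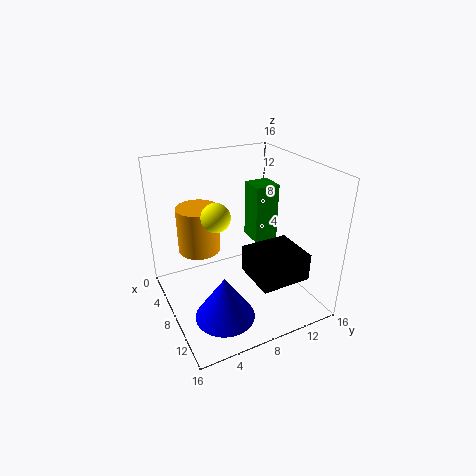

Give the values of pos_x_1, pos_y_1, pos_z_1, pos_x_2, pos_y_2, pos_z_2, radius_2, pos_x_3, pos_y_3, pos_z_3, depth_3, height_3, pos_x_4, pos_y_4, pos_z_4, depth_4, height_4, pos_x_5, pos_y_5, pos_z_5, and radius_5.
pos_x_1 = 9; pos_y_1 = 5; pos_z_1 = 11.5; pos_x_2 = 13; pos_y_2 = 4; pos_z_2 = 2.5; radius_2 = 3; pos_x_3 = 9; pos_y_3 = 8; pos_z_3 = 4.5; depth_3 = 5.5; height_3 = 3; pos_x_4 = 3; pos_y_4 = 11.5; pos_z_4 = 5.5; depth_4 = 3; height_4 = 7; pos_x_5 = 3.5; pos_y_5 = 5; pos_z_5 = 5; radius_5 = 2.5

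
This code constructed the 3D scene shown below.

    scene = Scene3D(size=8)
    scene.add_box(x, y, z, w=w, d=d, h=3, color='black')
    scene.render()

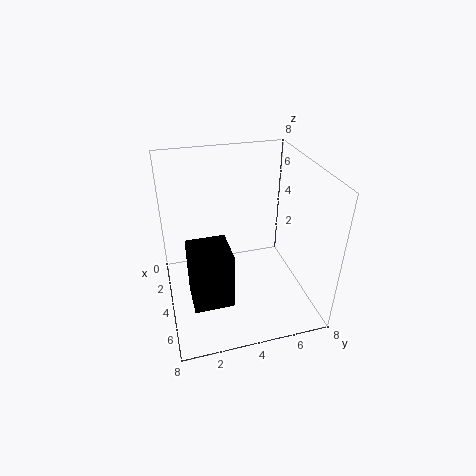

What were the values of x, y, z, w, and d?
x = 5
y = 1
z = 2
w = 2
d = 2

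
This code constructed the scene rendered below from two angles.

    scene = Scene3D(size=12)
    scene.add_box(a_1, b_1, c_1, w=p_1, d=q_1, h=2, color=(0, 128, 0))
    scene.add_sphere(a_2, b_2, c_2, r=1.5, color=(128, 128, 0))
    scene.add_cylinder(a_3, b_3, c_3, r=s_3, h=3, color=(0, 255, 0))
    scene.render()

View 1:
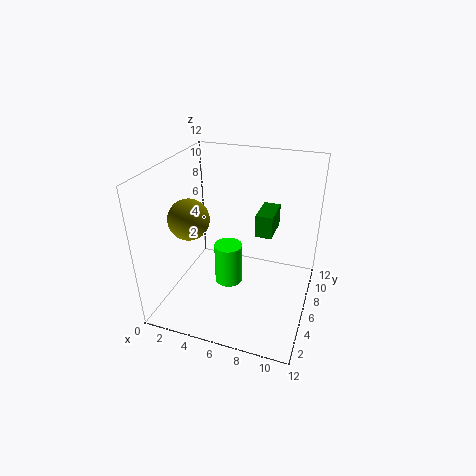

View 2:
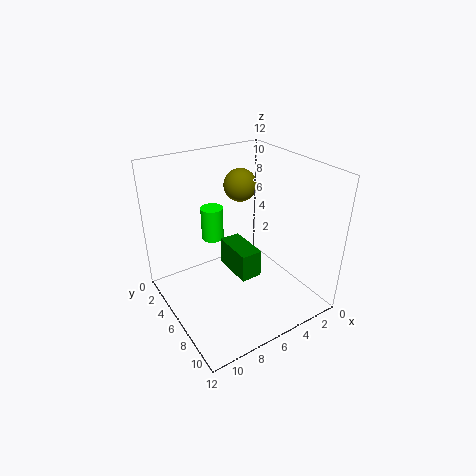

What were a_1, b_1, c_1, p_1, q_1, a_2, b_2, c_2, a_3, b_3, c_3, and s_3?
a_1 = 7, b_1 = 7.5, c_1 = 5.5, p_1 = 1.5, q_1 = 3, a_2 = 3.5, b_2 = 2.5, c_2 = 9, a_3 = 6.5, b_3 = 2.5, c_3 = 4.5, s_3 = 1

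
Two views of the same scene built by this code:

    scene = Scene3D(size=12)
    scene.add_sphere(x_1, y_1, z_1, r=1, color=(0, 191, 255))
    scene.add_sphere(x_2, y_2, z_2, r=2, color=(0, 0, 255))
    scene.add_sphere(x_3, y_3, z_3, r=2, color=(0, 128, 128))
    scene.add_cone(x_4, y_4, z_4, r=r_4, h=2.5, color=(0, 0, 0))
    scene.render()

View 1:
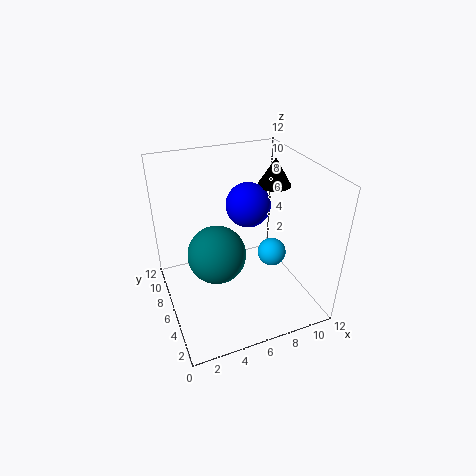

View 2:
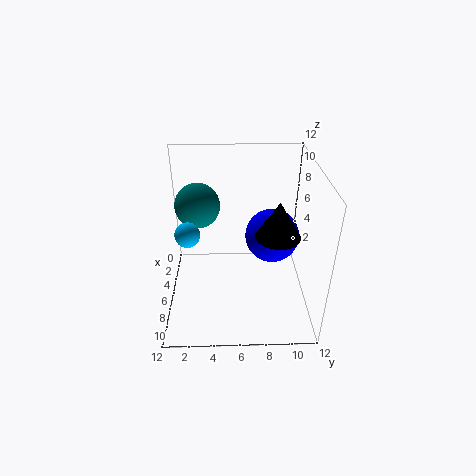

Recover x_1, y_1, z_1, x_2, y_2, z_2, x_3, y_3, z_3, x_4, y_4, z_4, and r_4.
x_1 = 7
y_1 = 2
z_1 = 7
x_2 = 8
y_2 = 8.5
z_2 = 7.5
x_3 = 3
y_3 = 2.5
z_3 = 7.5
x_4 = 10.5
y_4 = 8.5
z_4 = 9
r_4 = 1.5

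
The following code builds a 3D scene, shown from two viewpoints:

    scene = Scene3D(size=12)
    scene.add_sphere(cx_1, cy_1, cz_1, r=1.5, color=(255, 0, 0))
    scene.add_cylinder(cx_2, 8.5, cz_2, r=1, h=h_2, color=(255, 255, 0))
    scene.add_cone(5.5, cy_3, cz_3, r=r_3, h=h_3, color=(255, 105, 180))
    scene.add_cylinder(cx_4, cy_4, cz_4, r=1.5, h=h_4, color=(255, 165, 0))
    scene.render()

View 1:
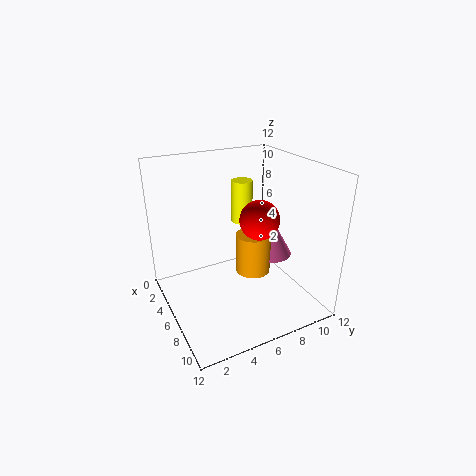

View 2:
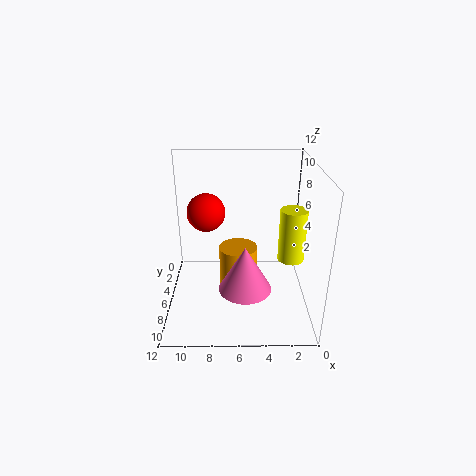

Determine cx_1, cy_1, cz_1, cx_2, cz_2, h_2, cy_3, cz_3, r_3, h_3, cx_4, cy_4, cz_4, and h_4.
cx_1 = 8.5; cy_1 = 6.5; cz_1 = 8.5; cx_2 = 2; cz_2 = 5.5; h_2 = 4; cy_3 = 9.5; cz_3 = 3.5; r_3 = 2; h_3 = 3.5; cx_4 = 6; cy_4 = 7.5; cz_4 = 2.5; h_4 = 3.5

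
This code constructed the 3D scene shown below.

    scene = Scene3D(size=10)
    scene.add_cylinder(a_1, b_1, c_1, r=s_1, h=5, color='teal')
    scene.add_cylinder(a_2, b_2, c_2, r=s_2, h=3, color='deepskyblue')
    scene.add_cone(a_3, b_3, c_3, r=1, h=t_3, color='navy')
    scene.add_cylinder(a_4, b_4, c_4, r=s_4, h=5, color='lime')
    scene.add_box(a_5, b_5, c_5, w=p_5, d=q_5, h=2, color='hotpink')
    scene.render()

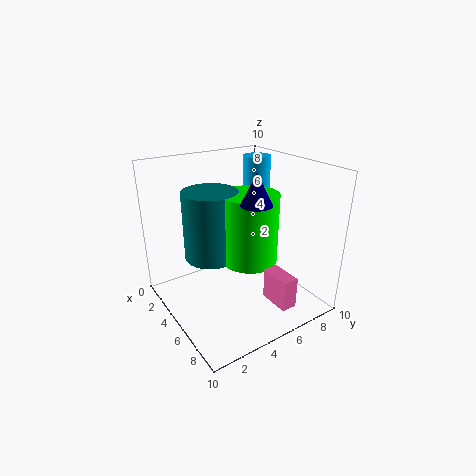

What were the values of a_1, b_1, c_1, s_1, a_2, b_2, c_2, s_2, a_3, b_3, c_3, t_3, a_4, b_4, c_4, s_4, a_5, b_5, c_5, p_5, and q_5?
a_1 = 3
b_1 = 4
c_1 = 3
s_1 = 2
a_2 = 3
b_2 = 8
c_2 = 7
s_2 = 1
a_3 = 7
b_3 = 5
c_3 = 8
t_3 = 2
a_4 = 5
b_4 = 6
c_4 = 3
s_4 = 2
a_5 = 8
b_5 = 5
c_5 = 2
p_5 = 2
q_5 = 1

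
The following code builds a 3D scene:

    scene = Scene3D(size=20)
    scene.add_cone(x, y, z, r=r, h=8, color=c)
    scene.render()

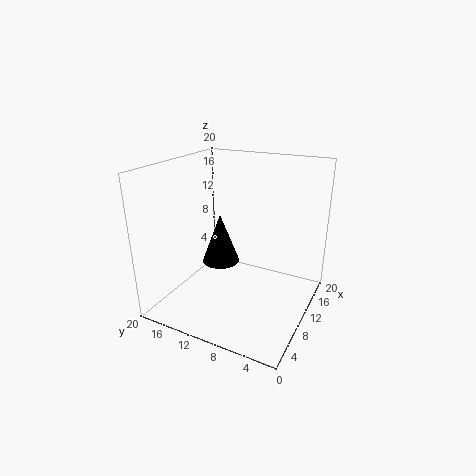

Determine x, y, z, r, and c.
x = 14.5, y = 15.5, z = 3, r = 3, c = 'black'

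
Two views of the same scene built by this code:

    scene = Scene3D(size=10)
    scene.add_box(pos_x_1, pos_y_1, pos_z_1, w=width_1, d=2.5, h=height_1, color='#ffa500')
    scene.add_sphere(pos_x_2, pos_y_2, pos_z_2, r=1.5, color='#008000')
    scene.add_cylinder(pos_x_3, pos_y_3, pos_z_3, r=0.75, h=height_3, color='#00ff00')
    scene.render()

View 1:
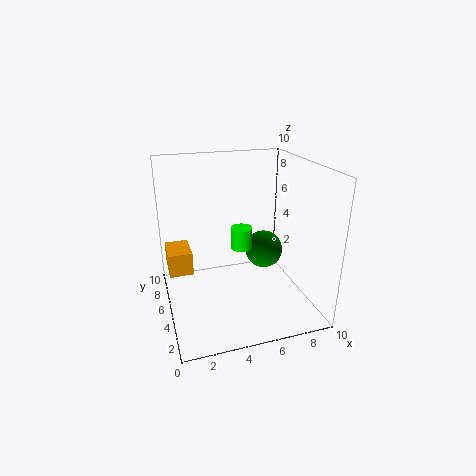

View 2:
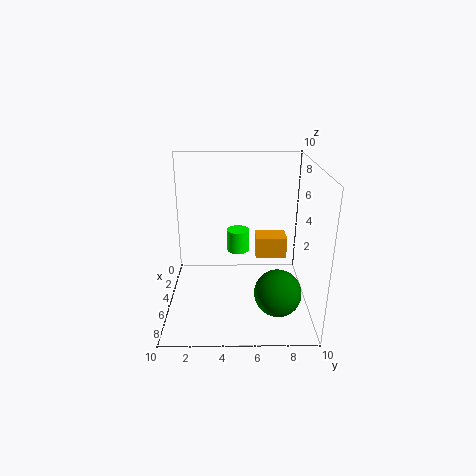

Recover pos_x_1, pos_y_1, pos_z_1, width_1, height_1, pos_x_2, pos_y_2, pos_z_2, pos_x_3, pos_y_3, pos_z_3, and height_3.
pos_x_1 = 0.25; pos_y_1 = 6.5; pos_z_1 = 1.75; width_1 = 1.75; height_1 = 1.75; pos_x_2 = 8; pos_y_2 = 7.5; pos_z_2 = 2.5; pos_x_3 = 5.25; pos_y_3 = 5; pos_z_3 = 4.25; height_3 = 1.5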